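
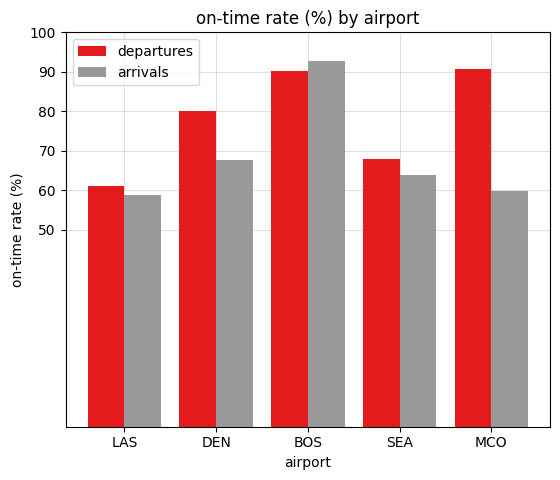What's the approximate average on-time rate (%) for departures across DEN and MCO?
(80 + 90) / 2 ≈ 85.

≈ 85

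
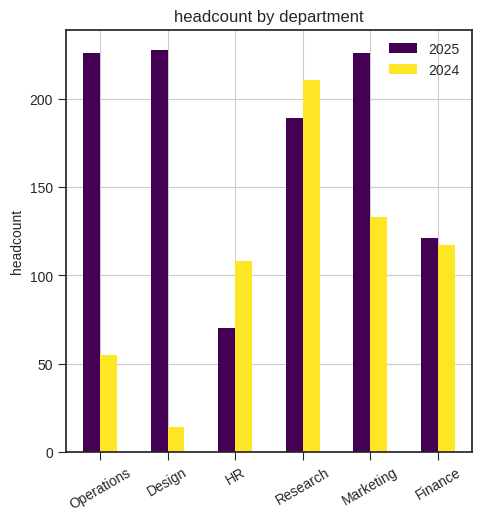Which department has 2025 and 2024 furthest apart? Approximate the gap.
Design: 2025 ≈ 220, 2024 ≈ 20 → gap ≈ 200. Next-largest (Operations) is only ≈ 160.

Design, ≈ 200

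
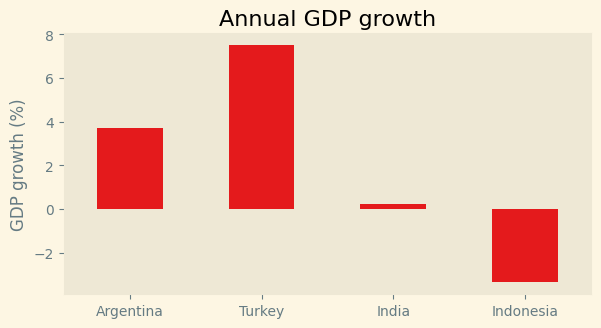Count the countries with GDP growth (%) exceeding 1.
Above 1: Argentina, Turkey.

2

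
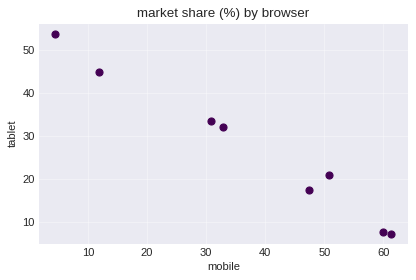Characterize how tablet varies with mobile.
Points are negatively correlated; strong (|r| ≈ 1.0).

negative, strong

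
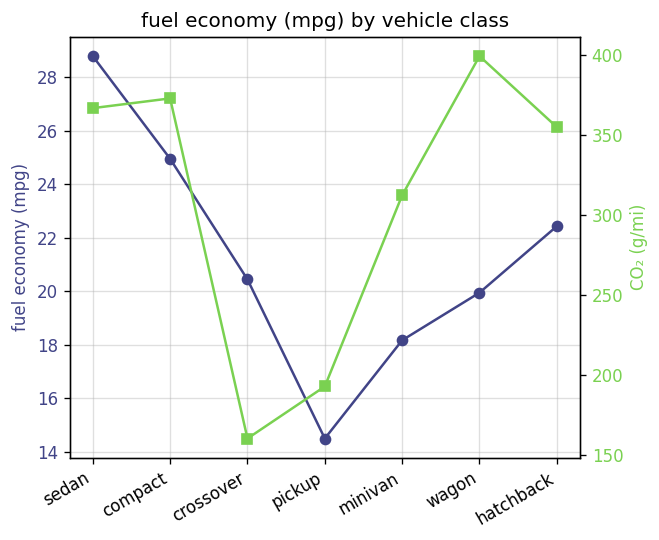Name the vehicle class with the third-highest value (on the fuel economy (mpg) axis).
hatchback

Top 4 (on the fuel economy (mpg) axis): sedan ≈ 28, compact ≈ 24, hatchback ≈ 22, crossover ≈ 20.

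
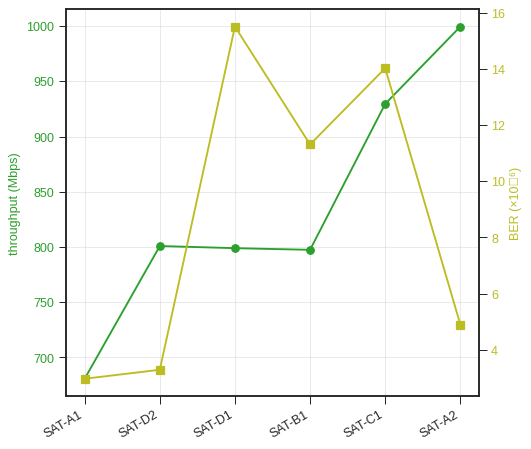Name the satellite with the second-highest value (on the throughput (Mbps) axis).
SAT-C1

Top 3 (on the throughput (Mbps) axis): SAT-A2 ≈ 1000, SAT-C1 ≈ 950, SAT-D2 ≈ 800.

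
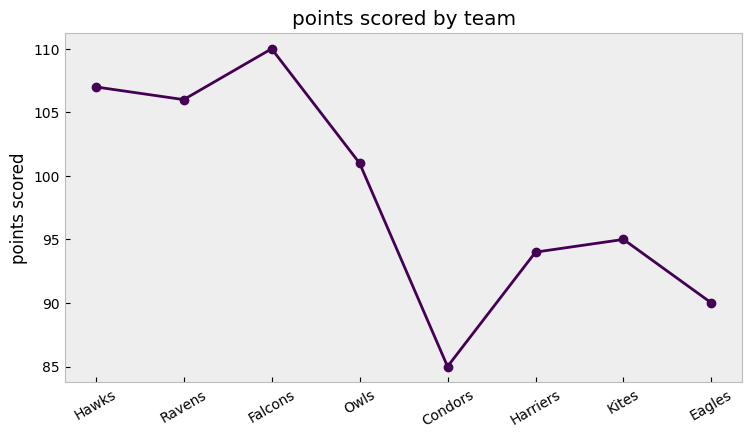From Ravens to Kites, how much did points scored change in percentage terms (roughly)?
≈ -9.5%

Ravens ≈ 105, Kites ≈ 95; (95 − 105) / 105 ≈ -9.5%.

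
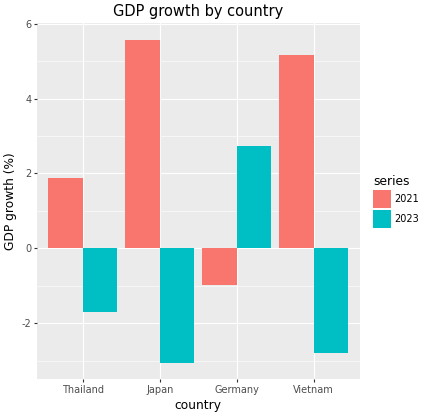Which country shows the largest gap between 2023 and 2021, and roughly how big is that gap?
Japan: 2023 ≈ -3, 2021 ≈ 6 → gap ≈ 9. Next-largest (Vietnam) is only ≈ 8.

Japan, ≈ 9 %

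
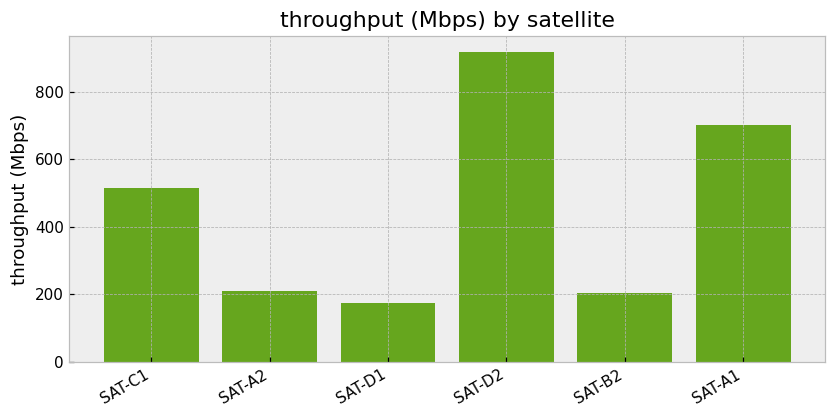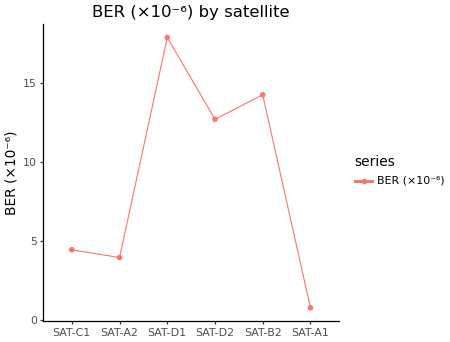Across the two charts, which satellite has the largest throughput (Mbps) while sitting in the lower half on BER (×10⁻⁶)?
Chart 2 median BER (×10⁻⁶) ≈ 8; below-median satellites: SAT-C1, SAT-A2, SAT-A1. Among those, SAT-A1 has the highest throughput (Mbps) (≈ 700).

SAT-A1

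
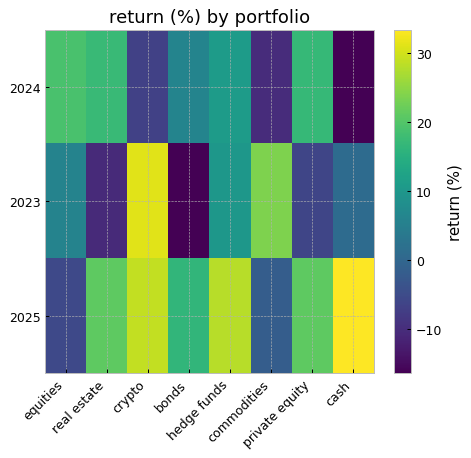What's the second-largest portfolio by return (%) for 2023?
commodities

Top 3 for 2023: crypto ≈ 30, commodities ≈ 25, hedge funds ≈ 10.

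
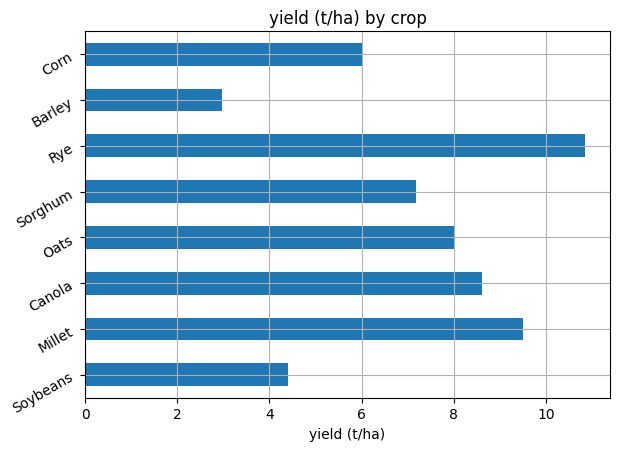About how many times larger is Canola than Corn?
Canola ≈ 9, Corn ≈ 6; 9/6 ≈ 1.5.

≈ 1.5×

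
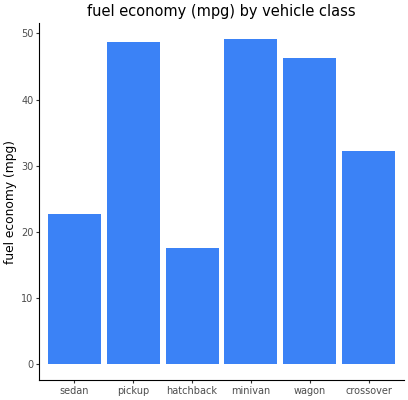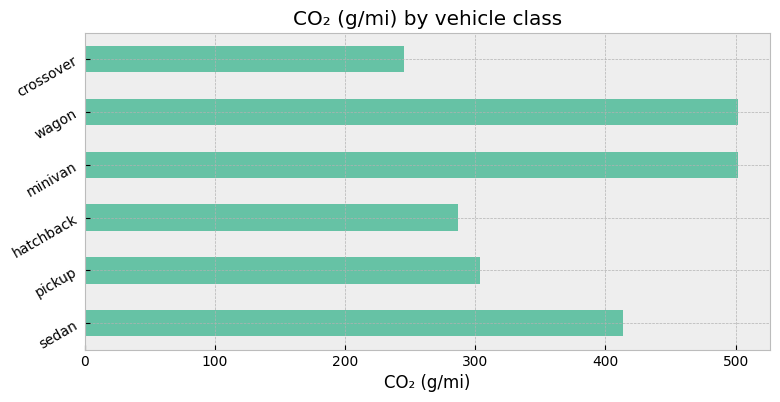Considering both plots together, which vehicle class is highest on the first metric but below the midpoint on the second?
Chart 2 median CO₂ (g/mi) ≈ 350; below-median vehicle classes: pickup, hatchback, crossover. Among those, pickup has the highest fuel economy (mpg) (≈ 50).

pickup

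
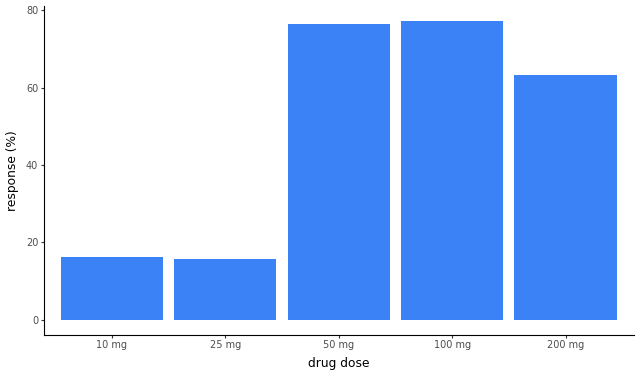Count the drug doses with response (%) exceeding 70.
2

Above 70: 50 mg, 100 mg.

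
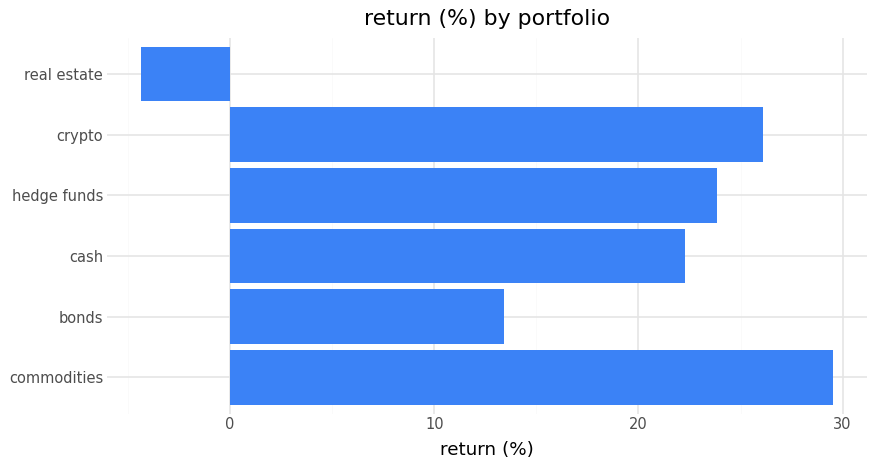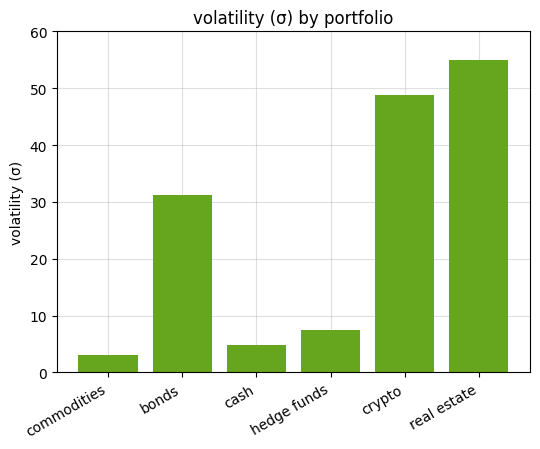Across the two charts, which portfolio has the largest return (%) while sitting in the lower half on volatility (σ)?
commodities

Chart 2 median volatility (σ) ≈ 20; below-median portfolios: commodities, cash, hedge funds. Among those, commodities has the highest return (%) (≈ 30).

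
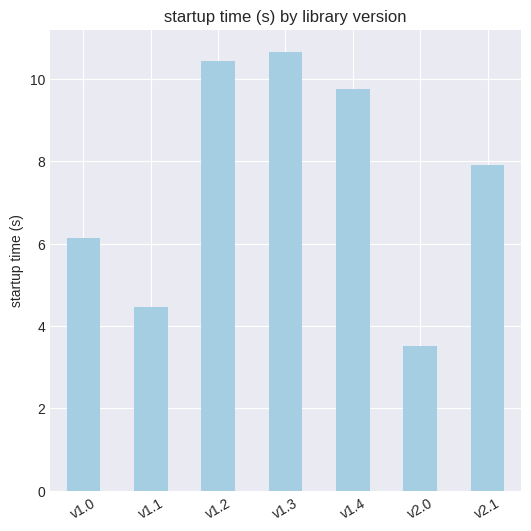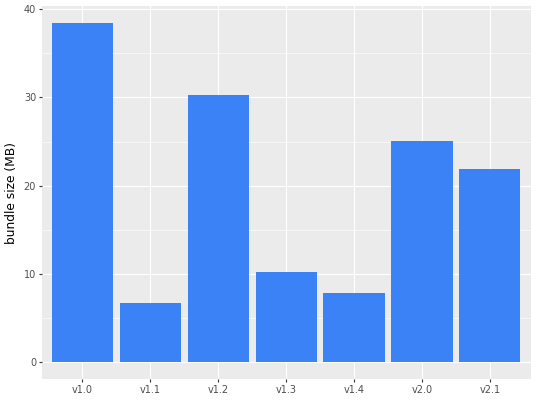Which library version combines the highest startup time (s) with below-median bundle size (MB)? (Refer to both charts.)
Chart 2 median bundle size (MB) ≈ 20; below-median library versions: v1.1, v1.3, v1.4. Among those, v1.3 has the highest startup time (s) (≈ 11).

v1.3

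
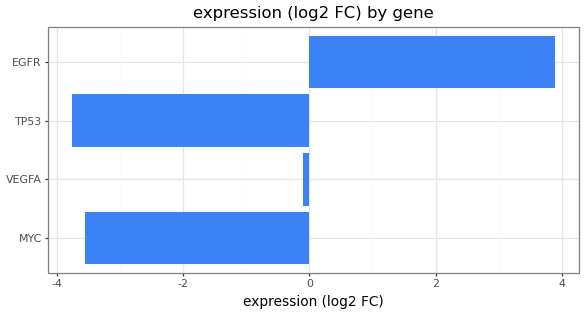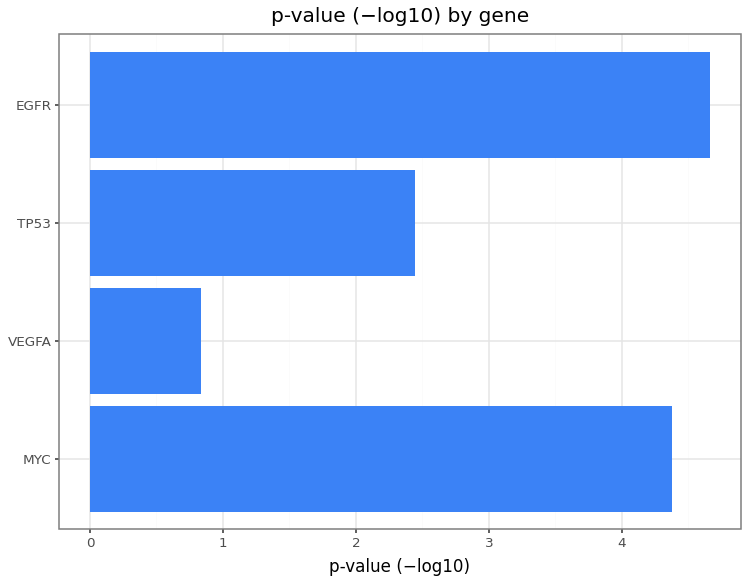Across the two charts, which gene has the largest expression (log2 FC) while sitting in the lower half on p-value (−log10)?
Chart 2 median p-value (−log10) ≈ 3.5; below-median genes: VEGFA, TP53. Among those, VEGFA has the highest expression (log2 FC) (≈ 0).

VEGFA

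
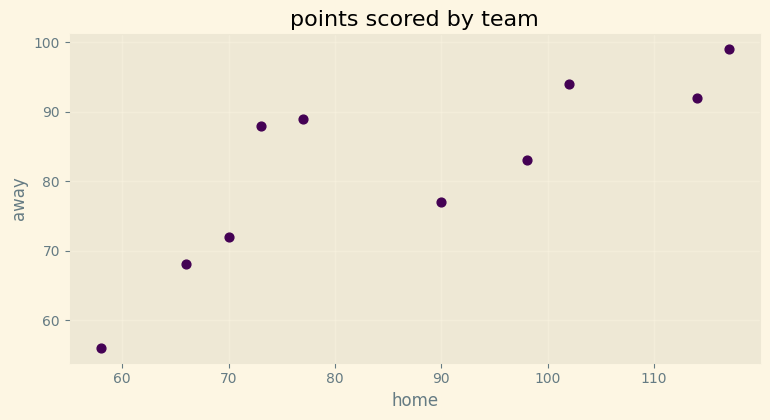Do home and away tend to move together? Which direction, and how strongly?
Points are positively correlated; strong (|r| ≈ 0.8).

positive, strong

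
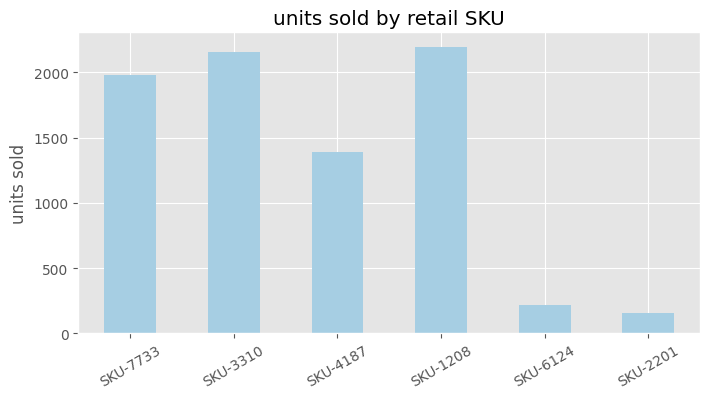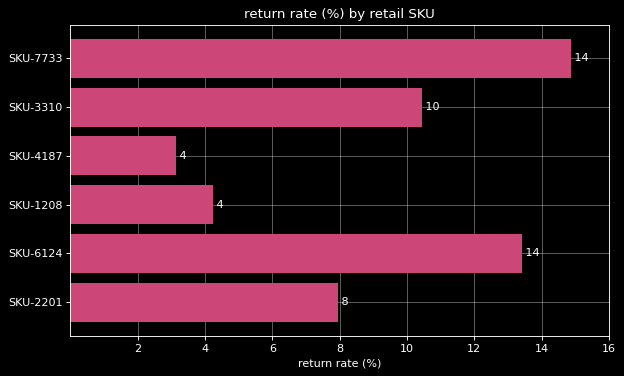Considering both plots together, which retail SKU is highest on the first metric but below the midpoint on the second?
SKU-1208

Chart 2 median return rate (%) ≈ 10; below-median retail SKUs: SKU-4187, SKU-1208, SKU-2201. Among those, SKU-1208 has the highest units sold (≈ 2000).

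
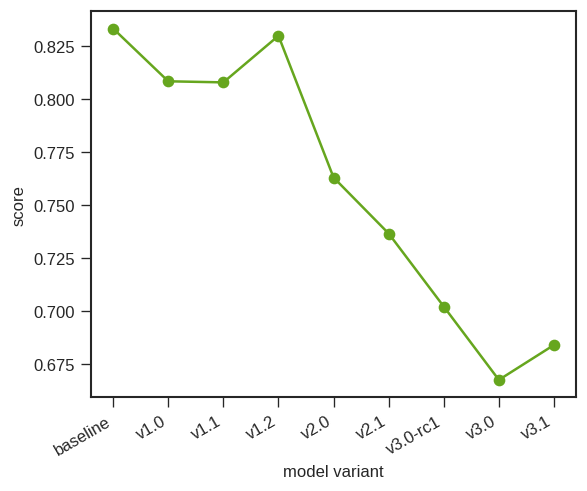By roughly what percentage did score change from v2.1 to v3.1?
≈ -8.1%

v2.1 ≈ 0.74, v3.1 ≈ 0.68; (0.68 − 0.74) / 0.74 ≈ -8.1%.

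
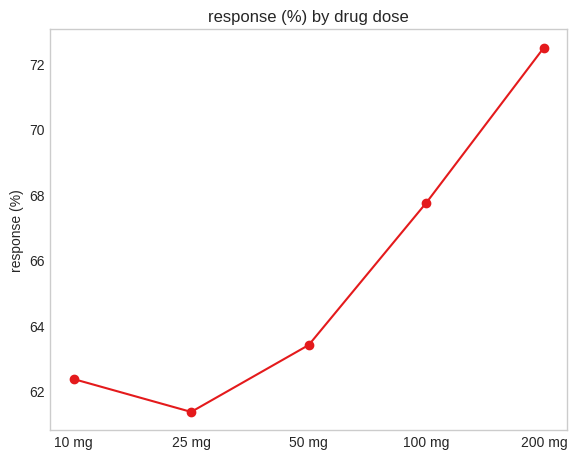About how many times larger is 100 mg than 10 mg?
≈ 1.1×

100 mg ≈ 68, 10 mg ≈ 62; 68/62 ≈ 1.1.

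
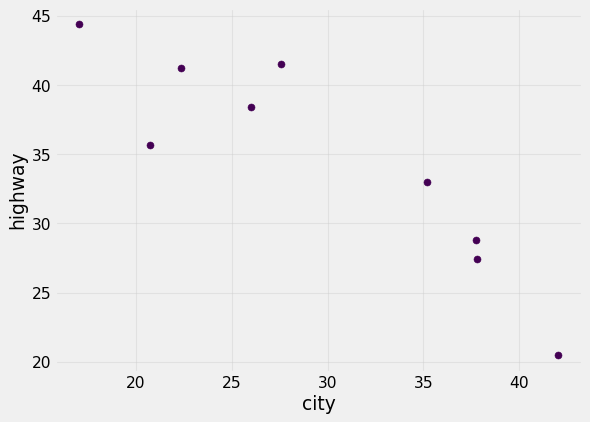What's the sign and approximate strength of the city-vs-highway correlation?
negative, strong

Points are negatively correlated; strong (|r| ≈ 0.9).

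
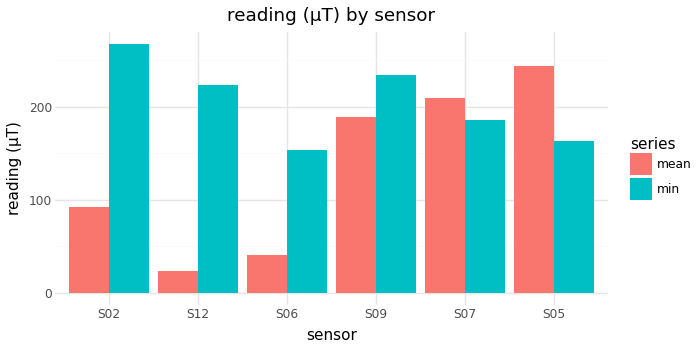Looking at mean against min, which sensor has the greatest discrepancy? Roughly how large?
S12: mean ≈ 25, min ≈ 225 → gap ≈ 200. Next-largest (S02) is only ≈ 175.

S12, ≈ 200 µT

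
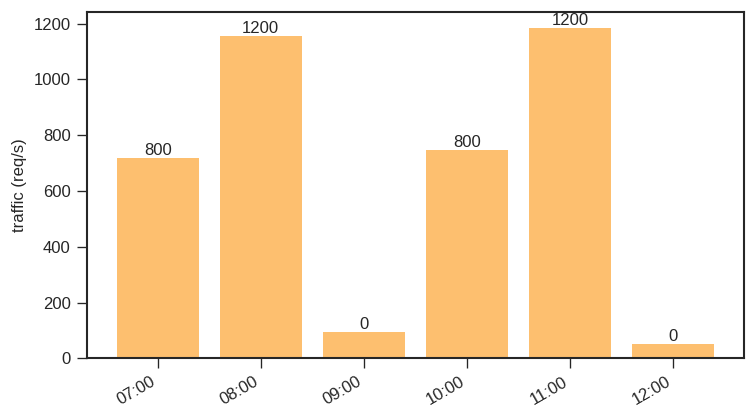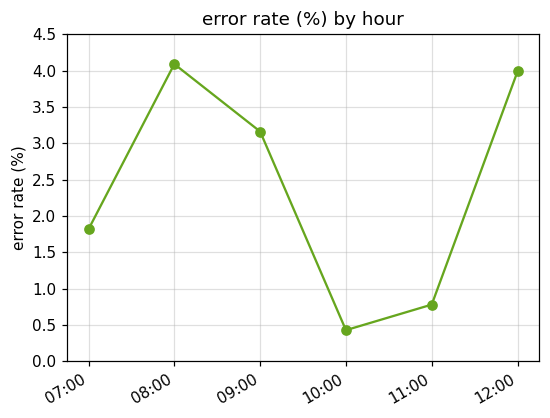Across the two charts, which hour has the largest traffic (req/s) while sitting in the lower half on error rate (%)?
11:00

Chart 2 median error rate (%) ≈ 2.5; below-median hours: 07:00, 10:00, 11:00. Among those, 11:00 has the highest traffic (req/s) (≈ 1200).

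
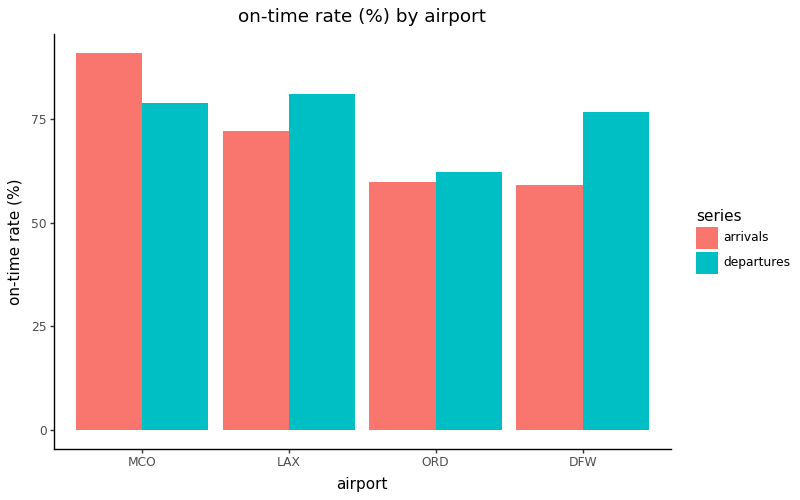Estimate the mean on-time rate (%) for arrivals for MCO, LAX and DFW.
≈ 73

(90 + 70 + 60) / 3 ≈ 73.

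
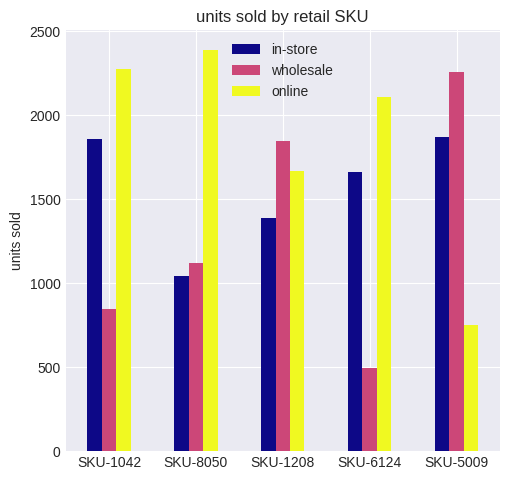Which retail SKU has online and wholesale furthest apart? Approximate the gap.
SKU-6124: online ≈ 2200, wholesale ≈ 400 → gap ≈ 1800. Next-largest (SKU-5009) is only ≈ 1400.

SKU-6124, ≈ 1800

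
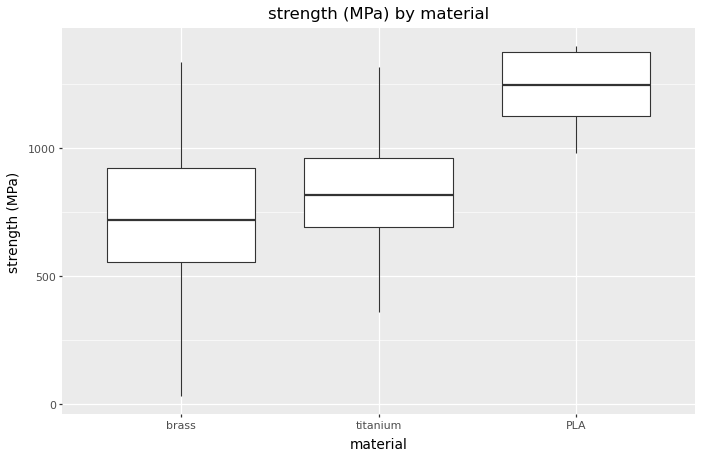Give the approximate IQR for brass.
Q3 ≈ 900, Q1 ≈ 600; IQR ≈ 300.

≈ 300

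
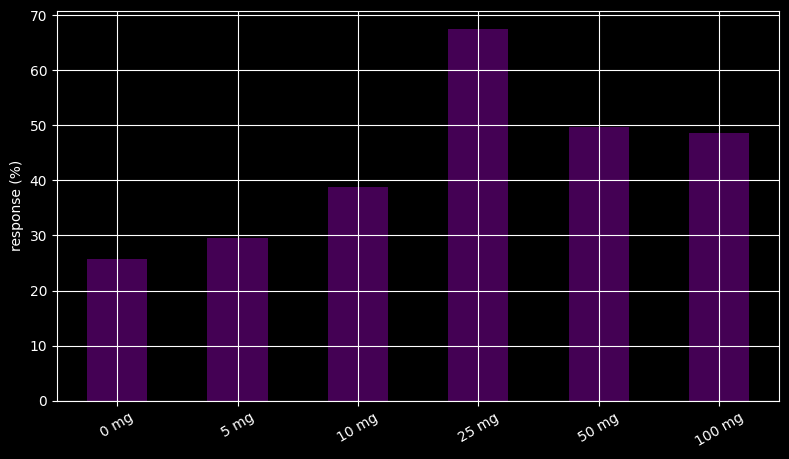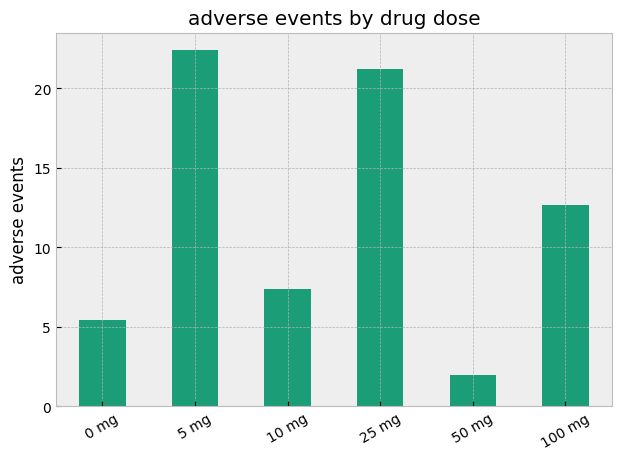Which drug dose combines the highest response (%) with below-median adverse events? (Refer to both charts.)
50 mg

Chart 2 median adverse events ≈ 10; below-median drug doses: 0 mg, 10 mg, 50 mg. Among those, 50 mg has the highest response (%) (≈ 50).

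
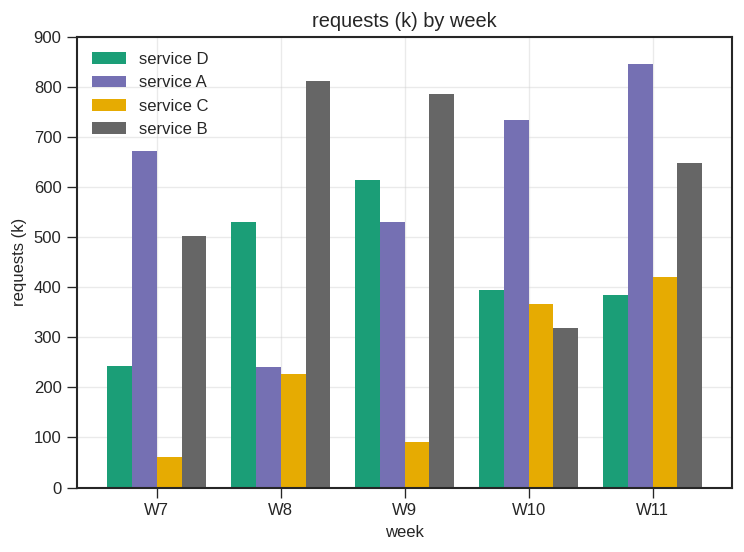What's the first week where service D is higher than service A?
W7: service D ≈ 200 vs service A ≈ 700 (not yet); W8: service D ≈ 500 vs service A ≈ 200 (first crossover).

W8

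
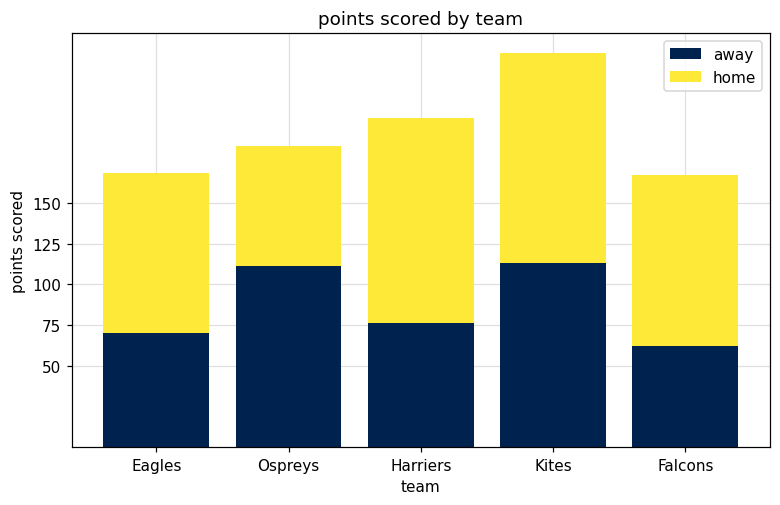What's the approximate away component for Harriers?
≈ 75

away top ≈ 75, bottom ≈ 0; segment ≈ 75.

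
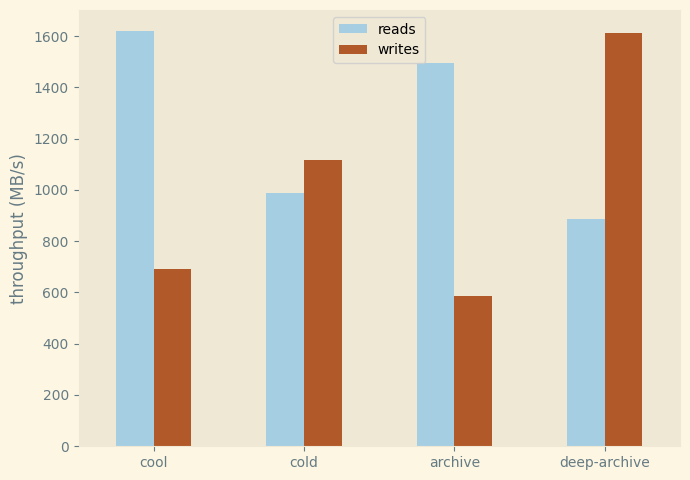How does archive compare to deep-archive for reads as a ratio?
archive ≈ 1400, deep-archive ≈ 800; 1400/800 ≈ 1.75.

≈ 1.75×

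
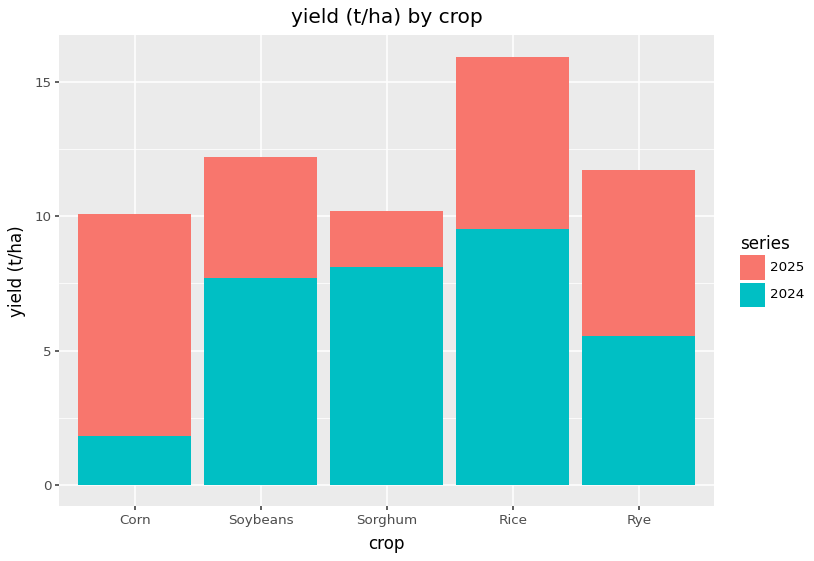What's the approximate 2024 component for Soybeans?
≈ 8

2024 top ≈ 8, bottom ≈ 0; segment ≈ 8.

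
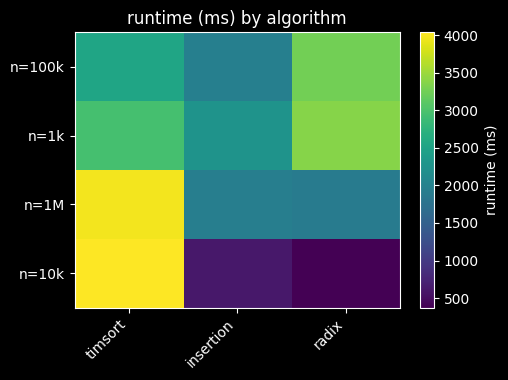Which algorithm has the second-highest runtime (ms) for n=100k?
Top 3 for n=100k: radix ≈ 3500, timsort ≈ 2500, insertion ≈ 2000.

timsort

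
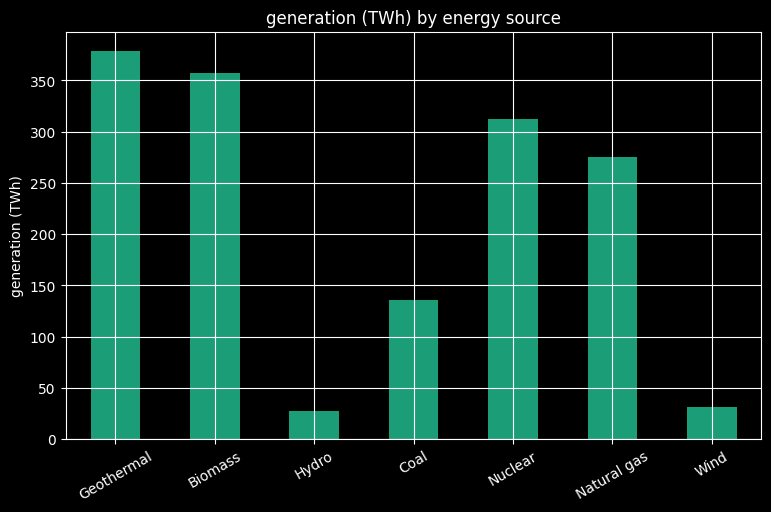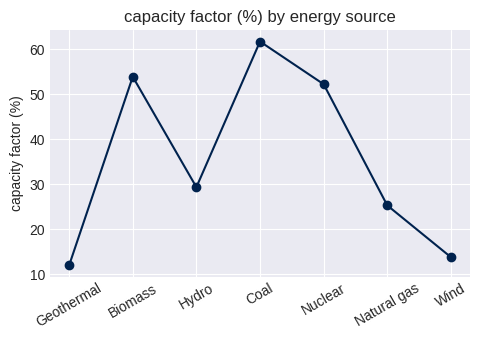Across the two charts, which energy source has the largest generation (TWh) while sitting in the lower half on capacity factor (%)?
Chart 2 median capacity factor (%) ≈ 30; below-median energy sources: Geothermal, Natural gas, Wind. Among those, Geothermal has the highest generation (TWh) (≈ 400).

Geothermal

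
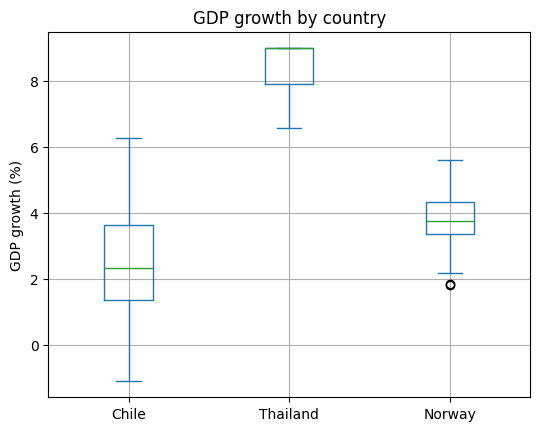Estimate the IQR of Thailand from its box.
Q3 ≈ 9, Q1 ≈ 8; IQR ≈ 1.

≈ 1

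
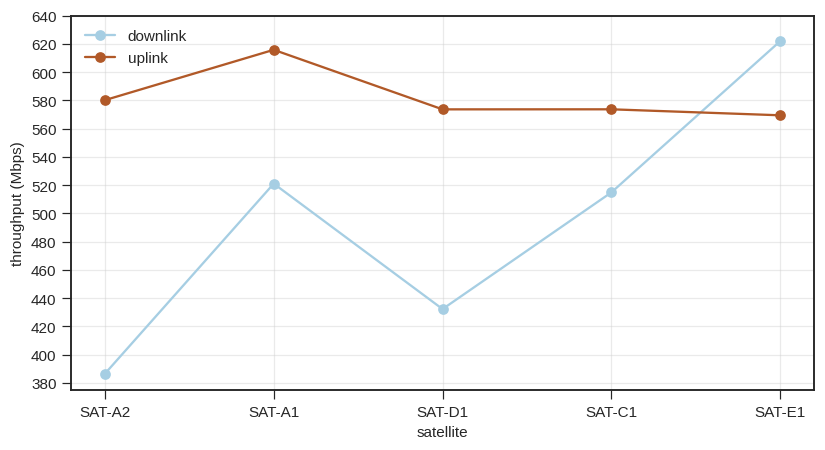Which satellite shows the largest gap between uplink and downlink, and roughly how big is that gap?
SAT-A2: uplink ≈ 580, downlink ≈ 380 → gap ≈ 200. Next-largest (SAT-D1) is only ≈ 140.

SAT-A2, ≈ 200 Mbps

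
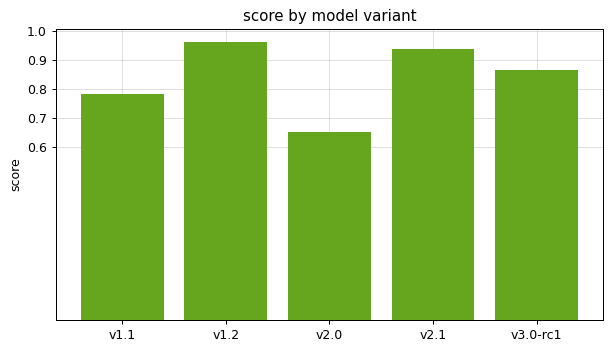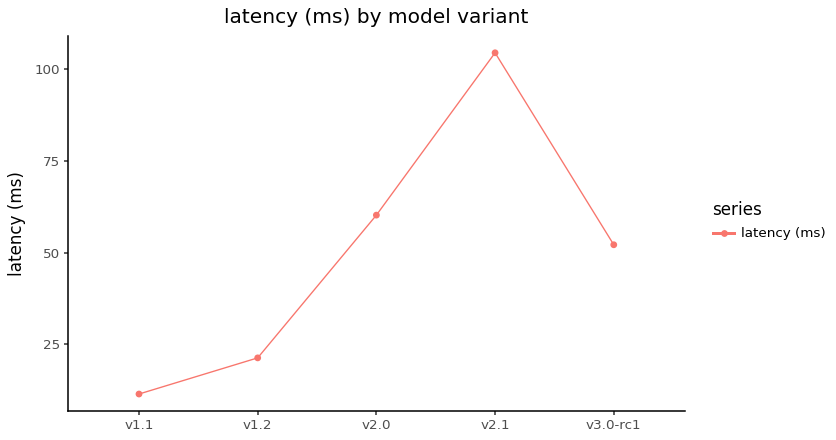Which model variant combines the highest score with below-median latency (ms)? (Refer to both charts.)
v1.2

Chart 2 median latency (ms) ≈ 50; below-median model variants: v1.1, v1.2. Among those, v1.2 has the highest score (≈ 1).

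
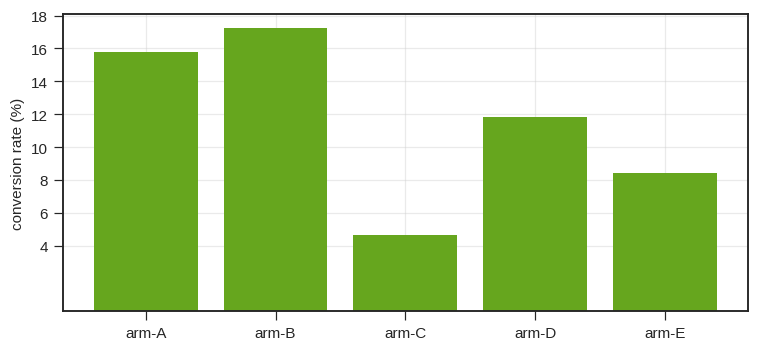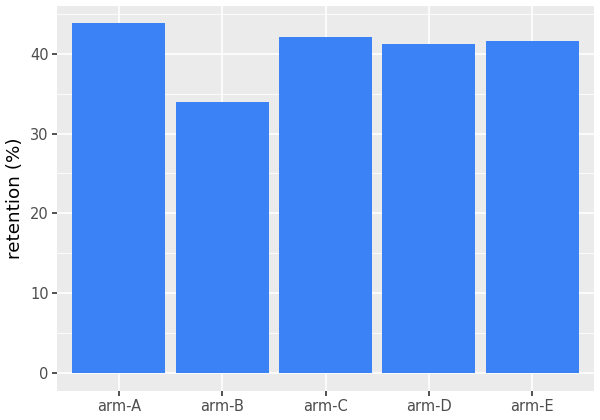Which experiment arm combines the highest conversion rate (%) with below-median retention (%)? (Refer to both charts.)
arm-B

Chart 2 median retention (%) ≈ 40; below-median experiment arms: arm-B, arm-D. Among those, arm-B has the highest conversion rate (%) (≈ 18).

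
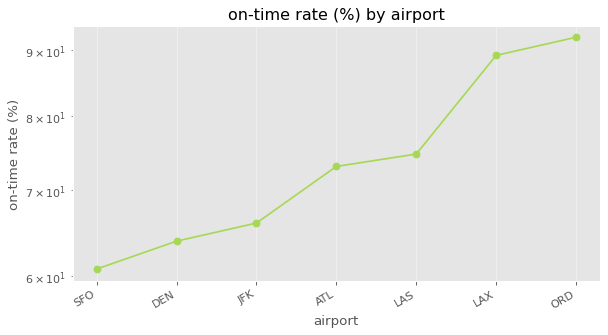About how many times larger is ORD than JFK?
ORD ≈ 90, JFK ≈ 65; 90/65 ≈ 1.38.

≈ 1.38×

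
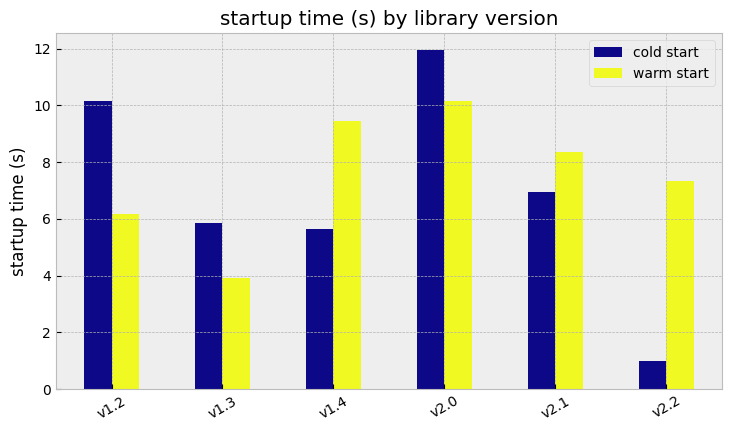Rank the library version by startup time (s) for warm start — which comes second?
v1.4

Top 3 for warm start: v2.0 ≈ 10, v1.4 ≈ 9, v2.1 ≈ 8.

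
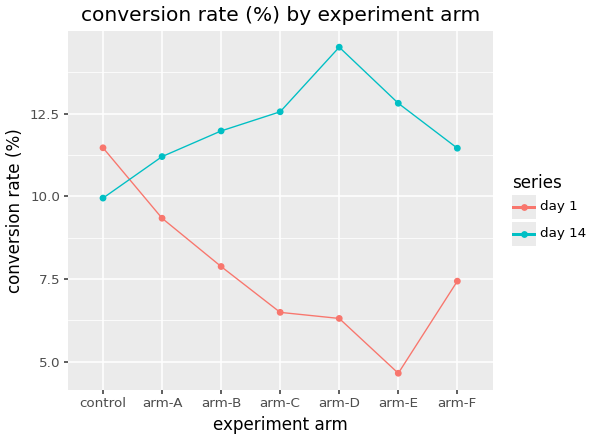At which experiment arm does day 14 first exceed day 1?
control: day 14 ≈ 10 vs day 1 ≈ 11 (not yet); arm-A: day 14 ≈ 11 vs day 1 ≈ 9 (first crossover).

arm-A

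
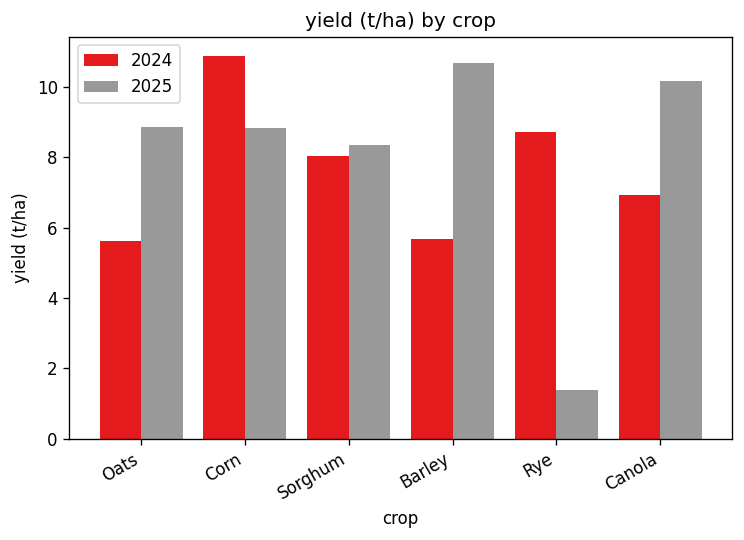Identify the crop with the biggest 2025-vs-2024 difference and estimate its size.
Rye: 2025 ≈ 1, 2024 ≈ 9 → gap ≈ 8. Next-largest (Barley) is only ≈ 5.

Rye, ≈ 8 t/ha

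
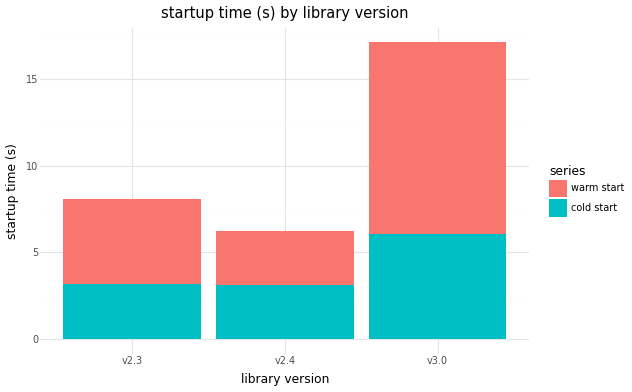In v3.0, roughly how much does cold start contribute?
cold start top ≈ 6, bottom ≈ 0; segment ≈ 6.

≈ 6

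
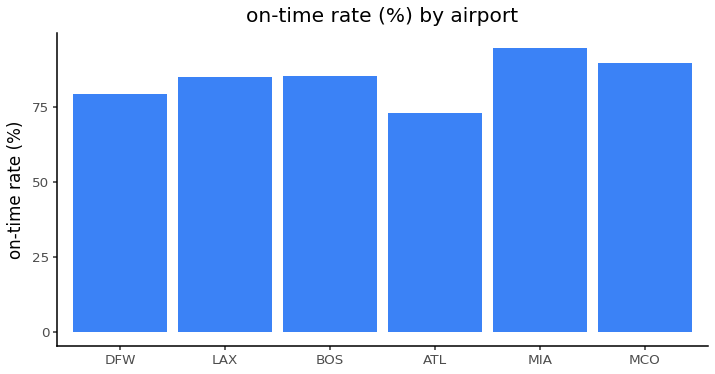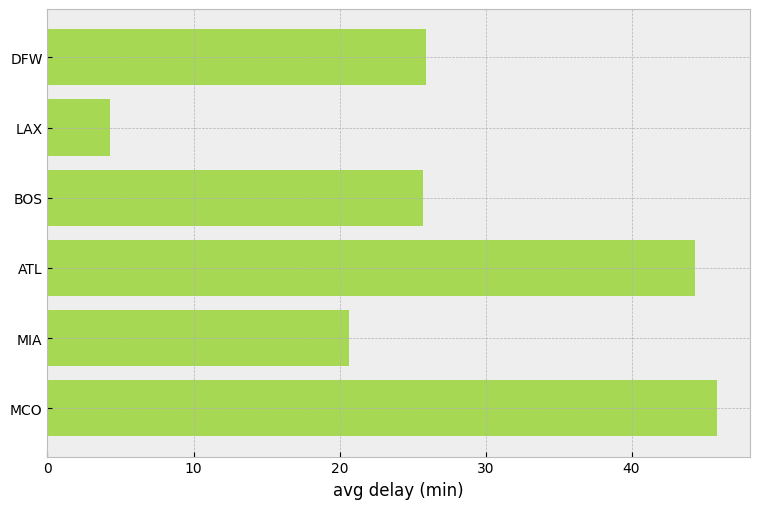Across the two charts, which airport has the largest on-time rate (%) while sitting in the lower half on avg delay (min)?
MIA

Chart 2 median avg delay (min) ≈ 25; below-median airports: LAX, BOS, MIA. Among those, MIA has the highest on-time rate (%) (≈ 100).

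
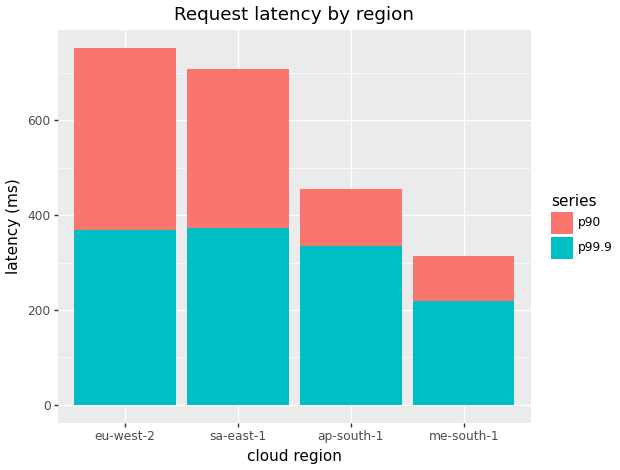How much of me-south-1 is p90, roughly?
≈ 100

p90 top ≈ 300, bottom ≈ 200; segment ≈ 100.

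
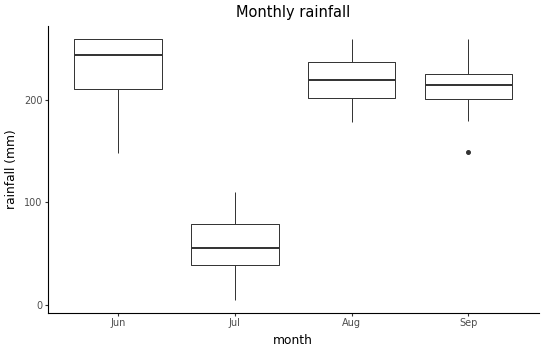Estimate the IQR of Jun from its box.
Q3 ≈ 260, Q1 ≈ 220; IQR ≈ 40.

≈ 40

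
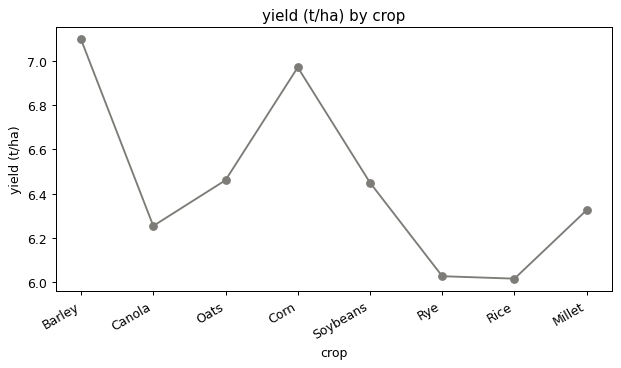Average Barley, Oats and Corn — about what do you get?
≈ 6.87

(7.1 + 6.5 + 7.0) / 3 ≈ 6.87.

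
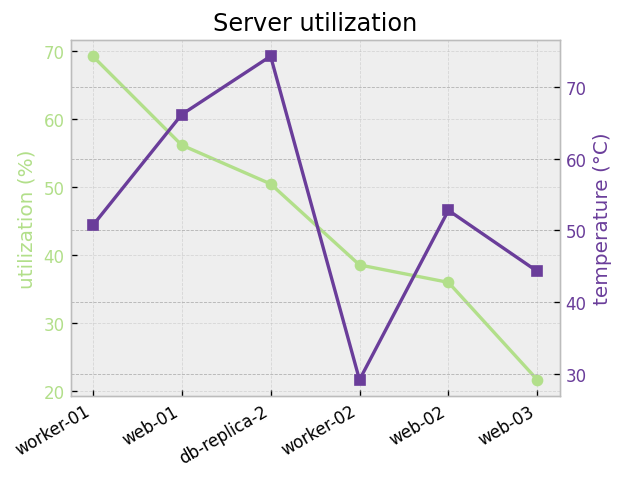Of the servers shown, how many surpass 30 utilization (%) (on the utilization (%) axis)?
Above 30: worker-01, web-01, db-replica-2, worker-02, web-02.

5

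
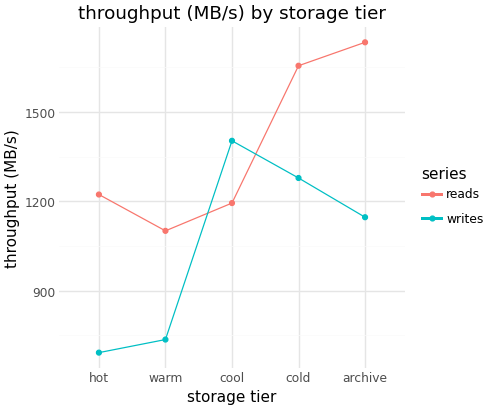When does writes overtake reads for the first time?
warm: writes ≈ 700 vs reads ≈ 1100 (not yet); cool: writes ≈ 1400 vs reads ≈ 1200 (first crossover).

cool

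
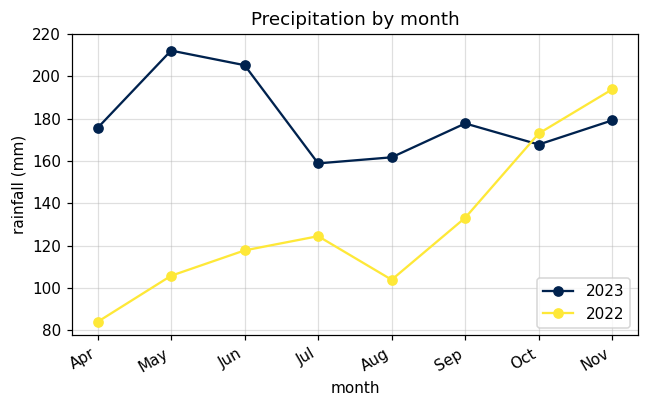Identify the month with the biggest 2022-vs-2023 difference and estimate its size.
May: 2022 ≈ 100, 2023 ≈ 220 → gap ≈ 120. Next-largest (Apr) is only ≈ 100.

May, ≈ 120 mm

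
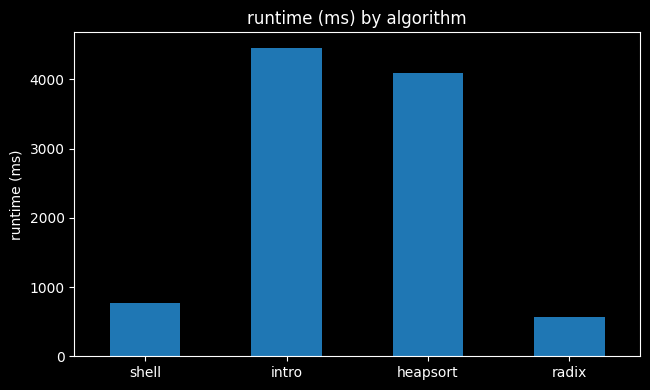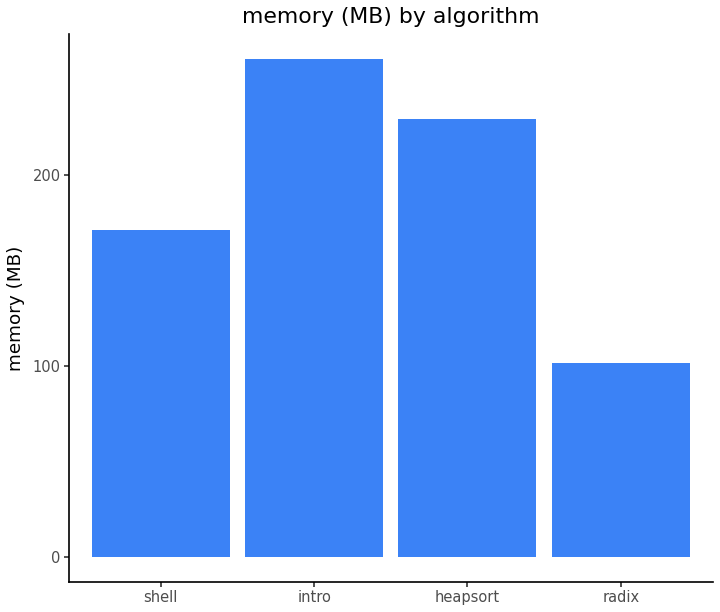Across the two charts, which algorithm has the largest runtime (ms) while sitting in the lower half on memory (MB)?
shell

Chart 2 median memory (MB) ≈ 200; below-median algorithms: shell, radix. Among those, shell has the highest runtime (ms) (≈ 1000).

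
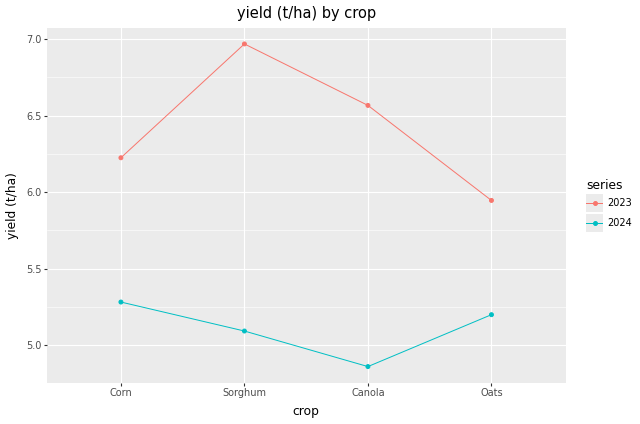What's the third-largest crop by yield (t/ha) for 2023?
Corn

Top 4 for 2023: Sorghum ≈ 7.0, Canola ≈ 6.6, Corn ≈ 6.2, Oats ≈ 6.0.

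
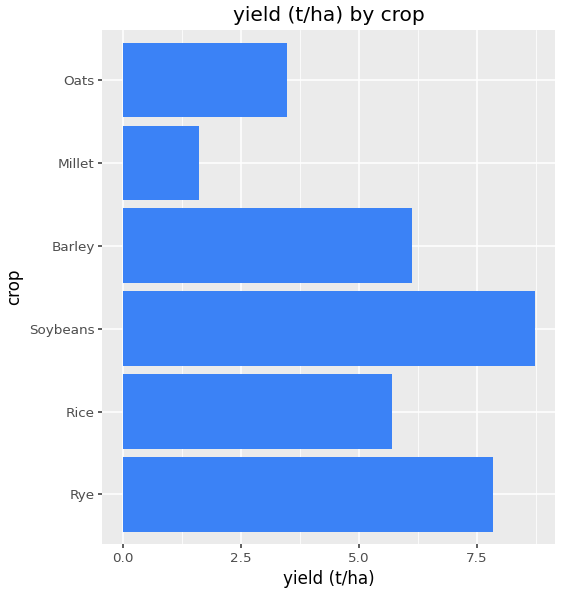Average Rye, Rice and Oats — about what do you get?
≈ 6

(8 + 6 + 3) / 3 ≈ 6.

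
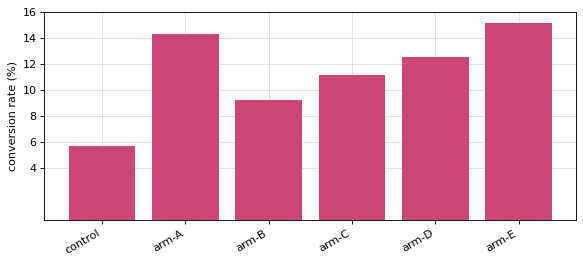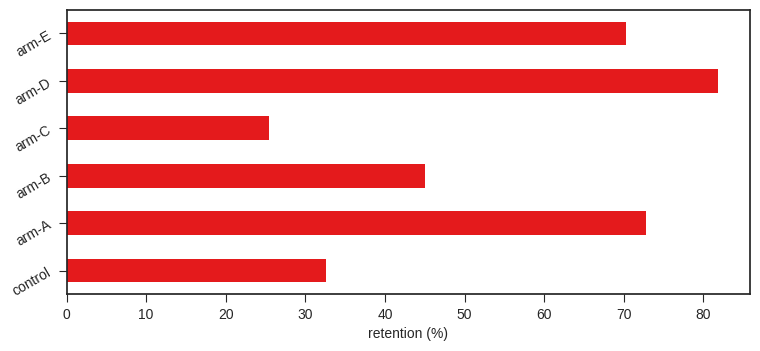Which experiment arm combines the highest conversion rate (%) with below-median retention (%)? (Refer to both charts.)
arm-C

Chart 2 median retention (%) ≈ 60; below-median experiment arms: control, arm-B, arm-C. Among those, arm-C has the highest conversion rate (%) (≈ 12).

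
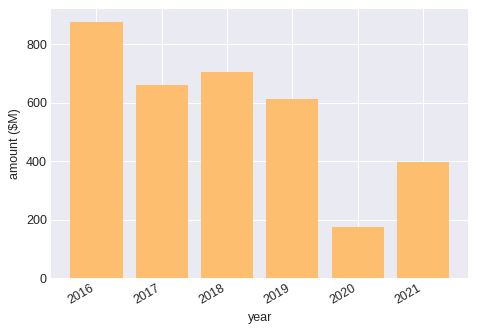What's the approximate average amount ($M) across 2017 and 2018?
(700 + 700) / 2 ≈ 700.

≈ 700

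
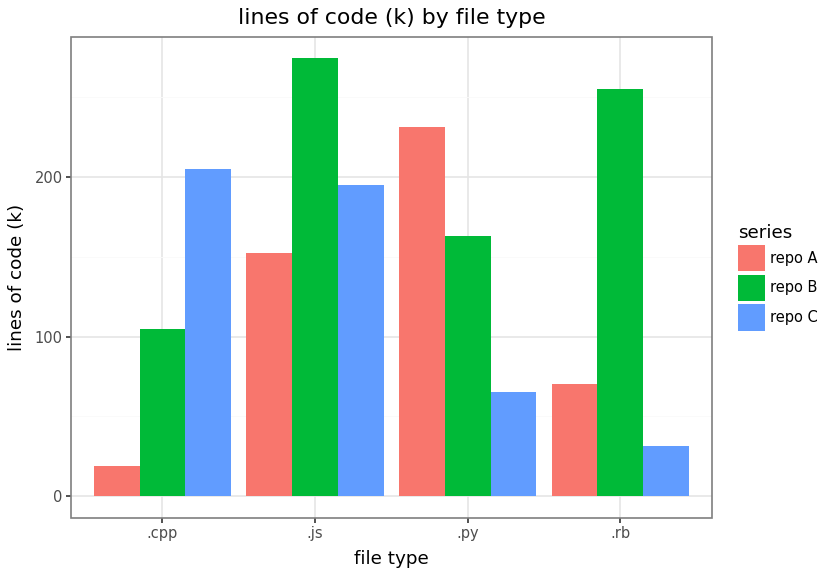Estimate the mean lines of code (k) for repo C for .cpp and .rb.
≈ 112

(200 + 25) / 2 ≈ 112.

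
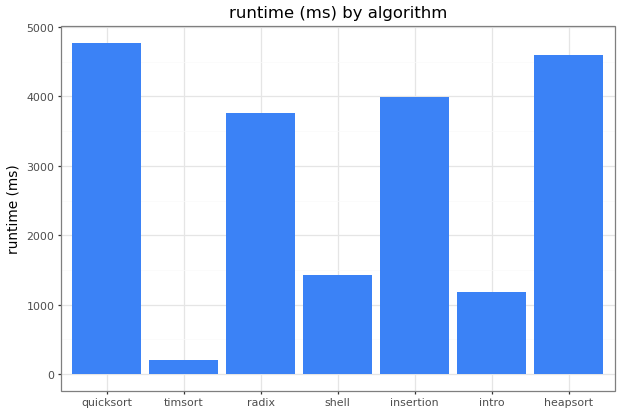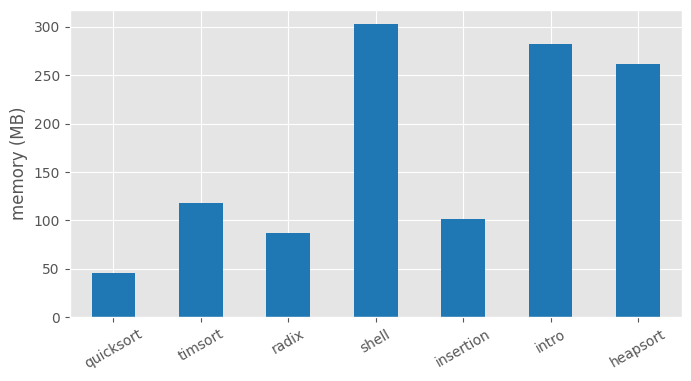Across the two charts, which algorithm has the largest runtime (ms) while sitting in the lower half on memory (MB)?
Chart 2 median memory (MB) ≈ 100; below-median algorithms: quicksort, radix, insertion. Among those, quicksort has the highest runtime (ms) (≈ 5000).

quicksort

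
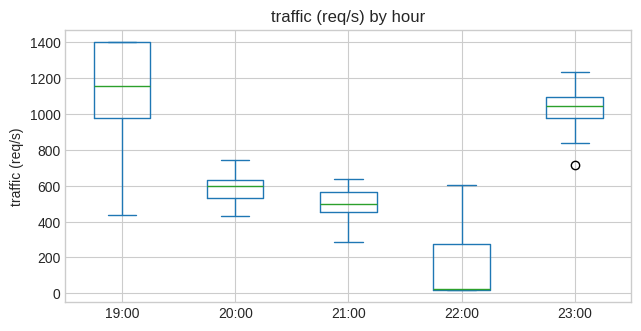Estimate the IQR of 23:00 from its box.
Q3 ≈ 1100, Q1 ≈ 1000; IQR ≈ 100.

≈ 100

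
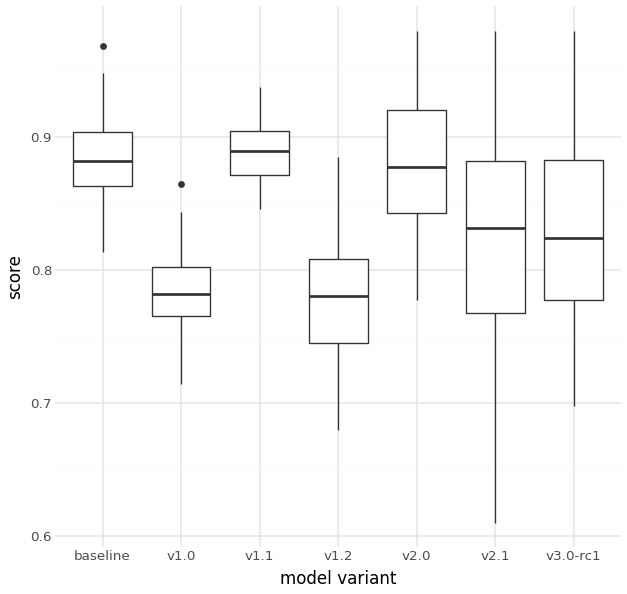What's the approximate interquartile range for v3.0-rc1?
Q3 ≈ 0.88, Q1 ≈ 0.78; IQR ≈ 0.10.

≈ 0.10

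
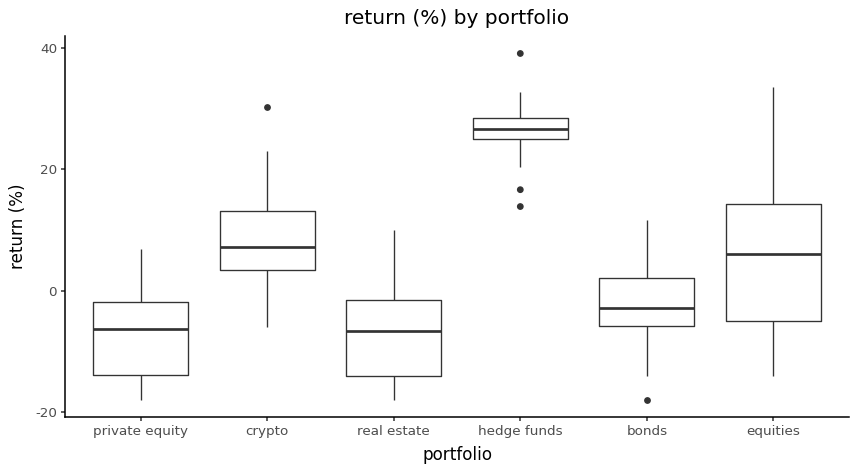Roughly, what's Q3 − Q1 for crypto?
≈ 10

Q3 ≈ 15, Q1 ≈ 5; IQR ≈ 10.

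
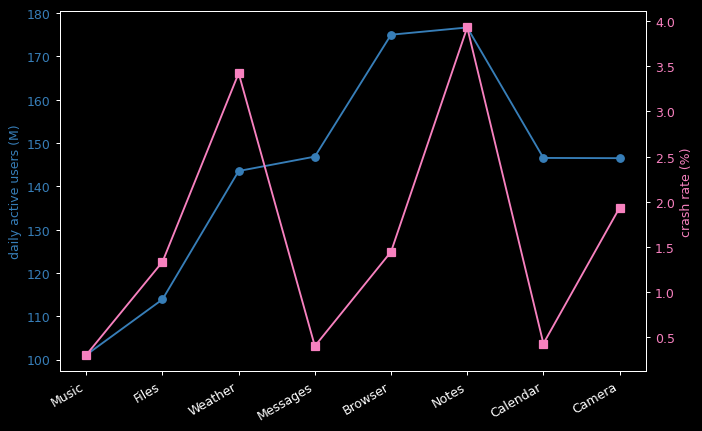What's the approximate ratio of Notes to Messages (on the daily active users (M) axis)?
Notes ≈ 180, Messages ≈ 150; 180/150 ≈ 1.2.

≈ 1.2×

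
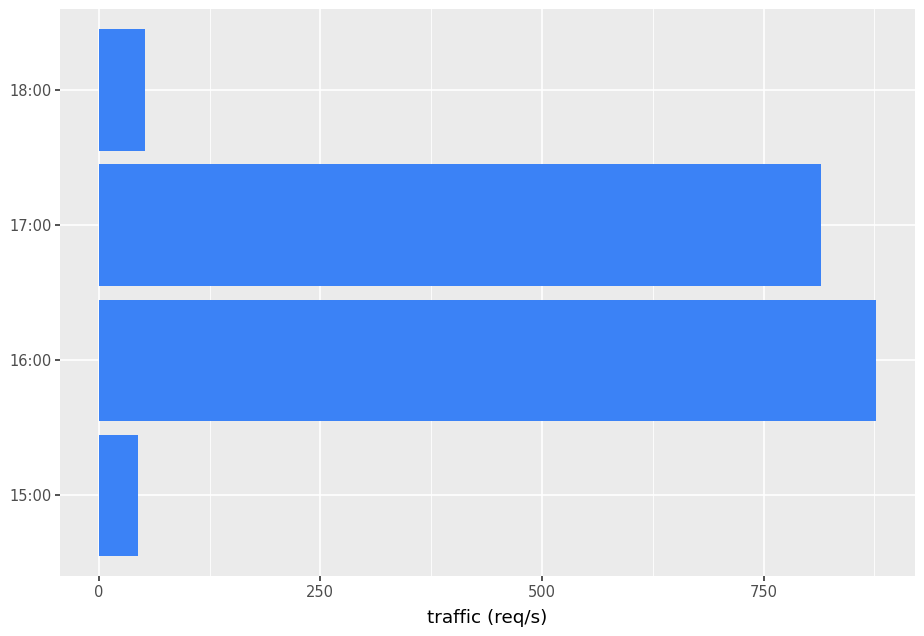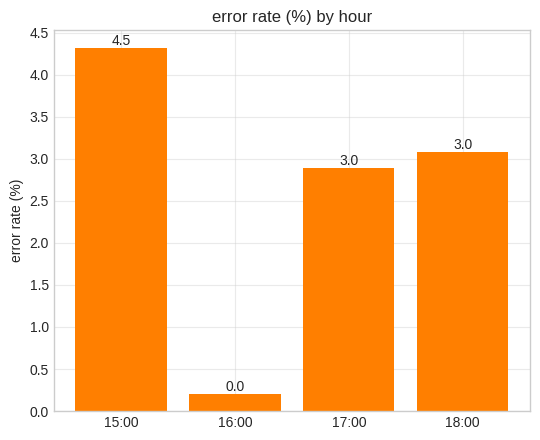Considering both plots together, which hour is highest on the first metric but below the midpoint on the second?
Chart 2 median error rate (%) ≈ 3; below-median hours: 16:00, 17:00. Among those, 16:00 has the highest traffic (req/s) (≈ 900).

16:00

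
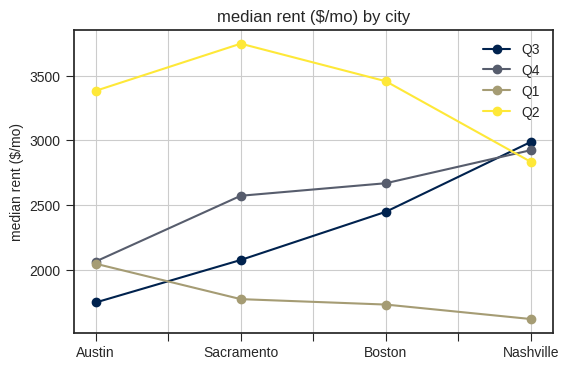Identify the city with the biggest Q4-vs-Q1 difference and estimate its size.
Nashville: Q4 ≈ 3000, Q1 ≈ 1600 → gap ≈ 1400. Next-largest (Boston) is only ≈ 800.

Nashville, ≈ 1400 $/mo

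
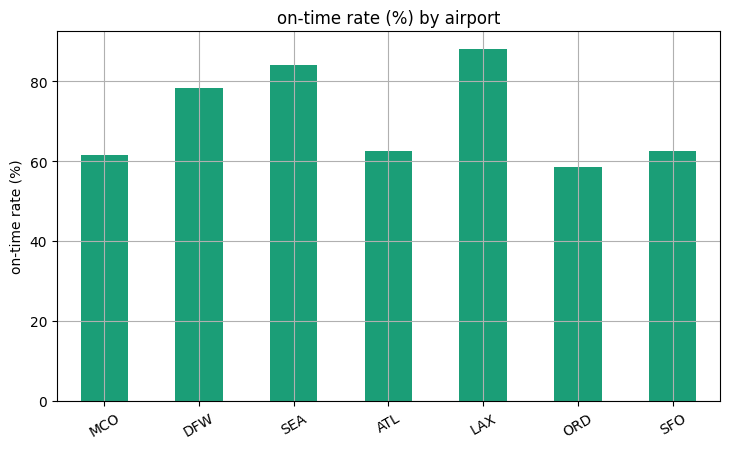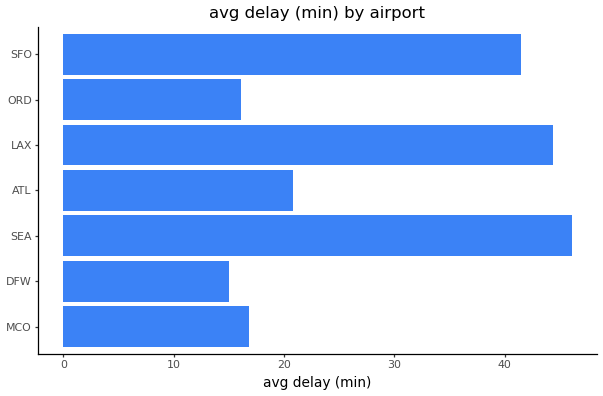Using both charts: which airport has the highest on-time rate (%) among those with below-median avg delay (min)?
Chart 2 median avg delay (min) ≈ 20; below-median airports: MCO, DFW, ORD. Among those, DFW has the highest on-time rate (%) (≈ 80).

DFW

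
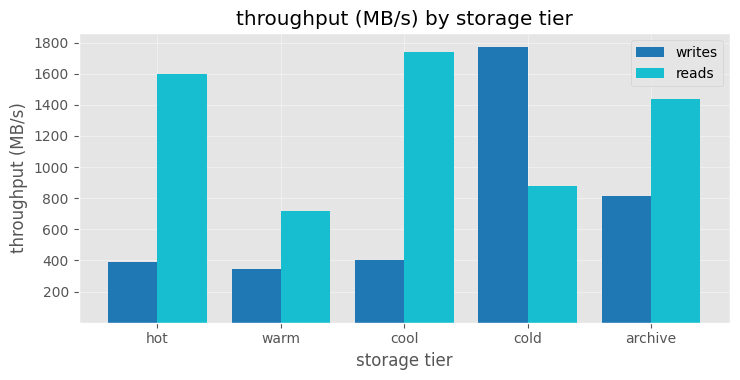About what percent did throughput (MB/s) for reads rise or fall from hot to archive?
≈ -12.5%

hot ≈ 1600, archive ≈ 1400; (1400 − 1600) / 1600 ≈ -12.5%.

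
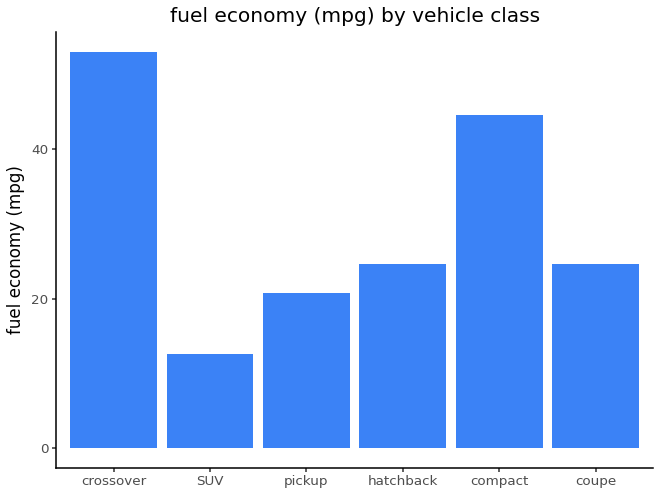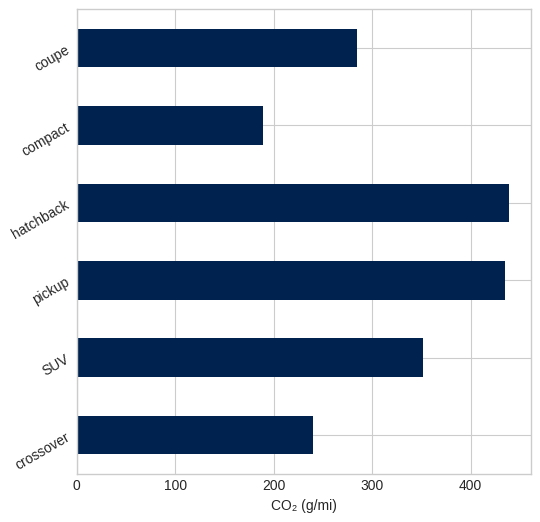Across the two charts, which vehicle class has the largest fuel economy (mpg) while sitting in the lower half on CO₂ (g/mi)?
crossover

Chart 2 median CO₂ (g/mi) ≈ 300; below-median vehicle classes: crossover, compact, coupe. Among those, crossover has the highest fuel economy (mpg) (≈ 55).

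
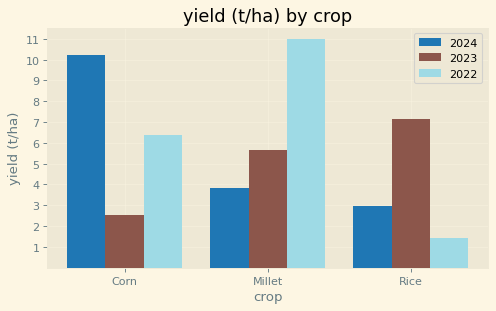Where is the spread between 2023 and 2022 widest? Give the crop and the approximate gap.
Rice: 2023 ≈ 7, 2022 ≈ 1 → gap ≈ 6. Next-largest (Millet) is only ≈ 5.

Rice, ≈ 6 t/ha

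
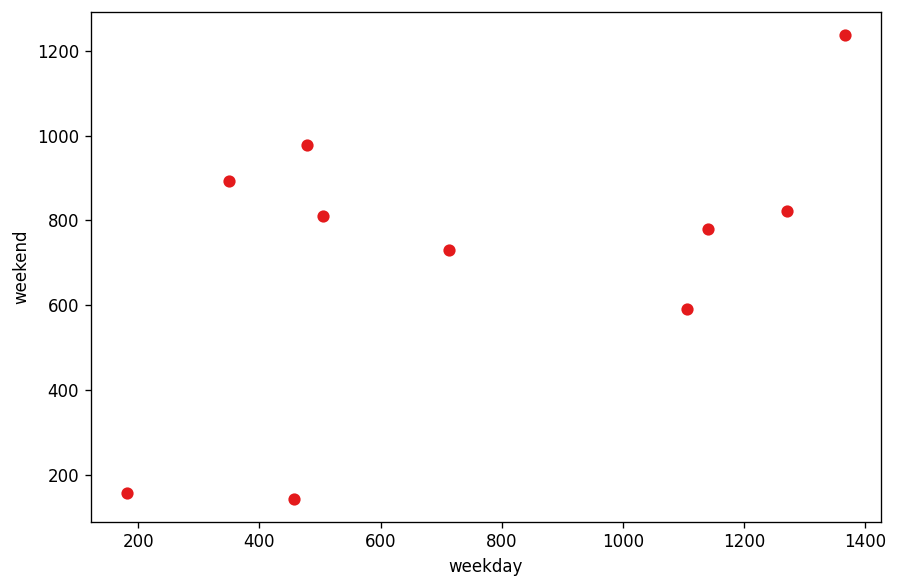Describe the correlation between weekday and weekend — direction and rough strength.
Points are positively correlated; moderate (|r| ≈ 0.5).

positive, moderate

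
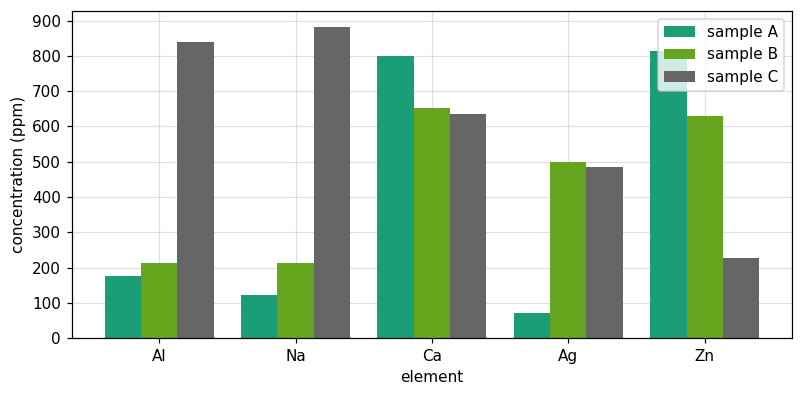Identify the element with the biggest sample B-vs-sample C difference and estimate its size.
Na, ≈ 700 ppm

Na: sample B ≈ 200, sample C ≈ 900 → gap ≈ 700. Next-largest (Al) is only ≈ 600.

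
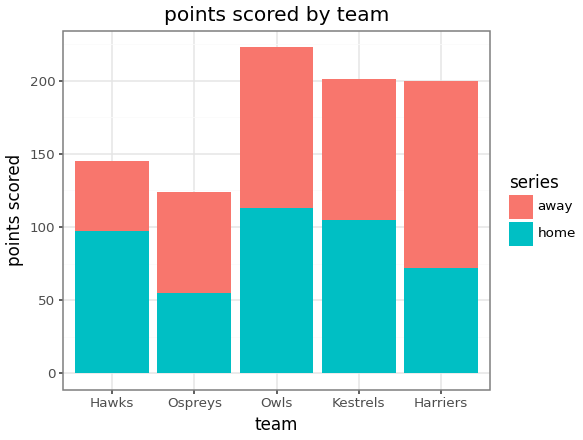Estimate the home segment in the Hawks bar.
≈ 100

home top ≈ 100, bottom ≈ 0; segment ≈ 100.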